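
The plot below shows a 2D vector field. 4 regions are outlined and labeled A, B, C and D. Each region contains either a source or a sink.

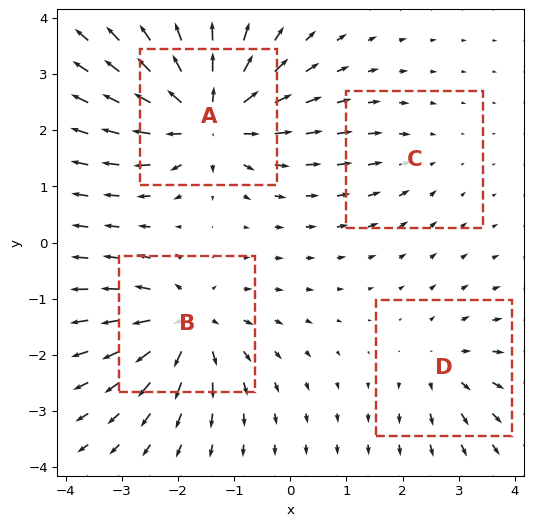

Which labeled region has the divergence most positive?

A

Divergence at each region's feature centre — A: about +9, B: about +6, C: about -2, D: about +4. Region A is most positive.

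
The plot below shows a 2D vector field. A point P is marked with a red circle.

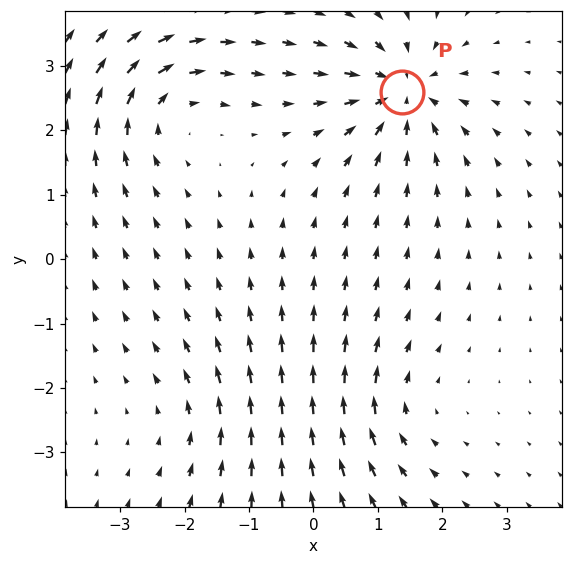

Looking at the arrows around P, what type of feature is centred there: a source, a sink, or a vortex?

sink

At P (1.4, 2.6) the arrows converge inward. Divergence about -7, curl ≈0 — negative divergence with near-zero curl is a sink.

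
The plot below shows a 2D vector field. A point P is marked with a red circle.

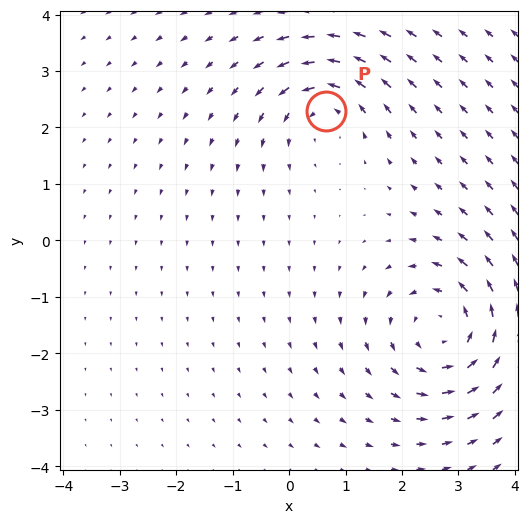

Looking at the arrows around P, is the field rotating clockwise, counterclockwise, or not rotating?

Near P at (0.6, 2.3) the arrows circulate counterclockwise. The curl (z-component) there is about +3; positive curl means counterclockwise rotation.

counterclockwise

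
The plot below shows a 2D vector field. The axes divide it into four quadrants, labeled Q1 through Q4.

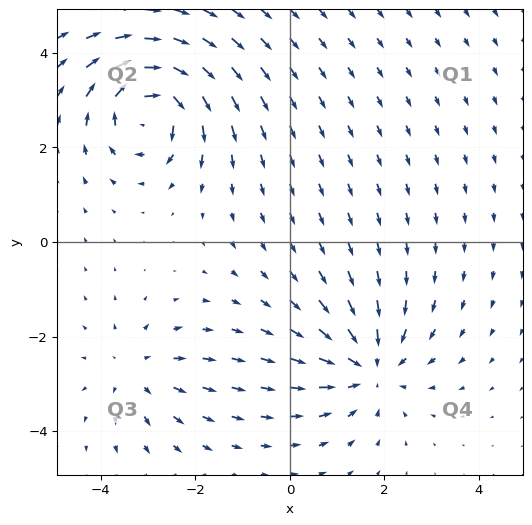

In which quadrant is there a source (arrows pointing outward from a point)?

The source sits at approximately (-3.2, -2.7), which lies in quadrant Q3. The divergence there is about +3, positive as expected for a source.

Q3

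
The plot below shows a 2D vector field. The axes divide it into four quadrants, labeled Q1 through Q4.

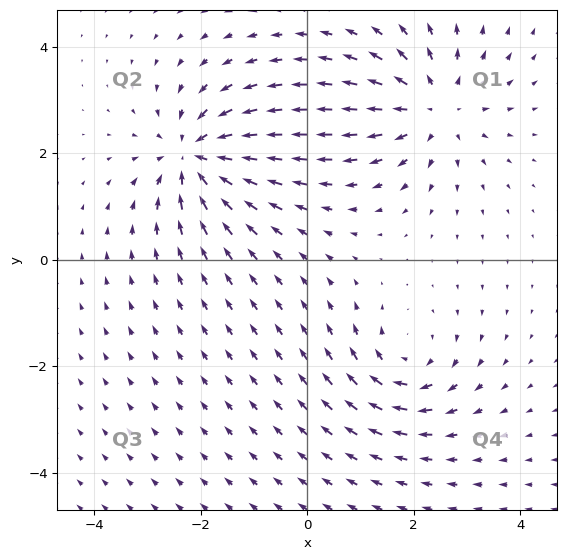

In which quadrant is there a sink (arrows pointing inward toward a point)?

The sink sits at approximately (-2.1, 1.9), which lies in quadrant Q2. The divergence there is about -4, negative as expected for a sink.

Q2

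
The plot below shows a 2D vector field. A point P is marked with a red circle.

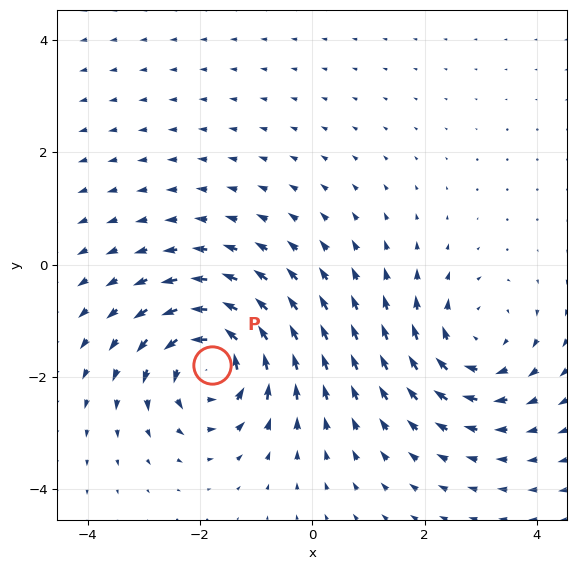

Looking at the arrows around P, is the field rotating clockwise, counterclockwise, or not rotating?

counterclockwise

Near P at (-1.8, -1.8) the arrows circulate counterclockwise. The curl (z-component) there is about +6; positive curl means counterclockwise rotation.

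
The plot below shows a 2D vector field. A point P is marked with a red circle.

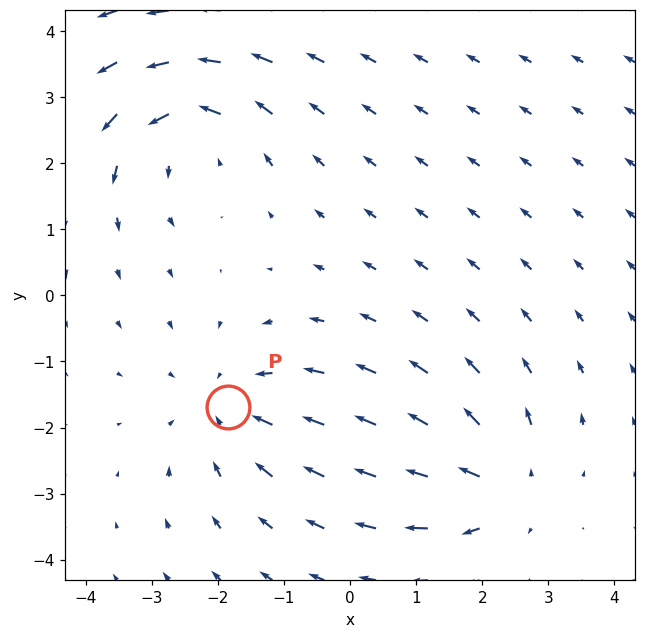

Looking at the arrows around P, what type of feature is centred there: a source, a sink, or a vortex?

sink

At P (-1.9, -1.7) the arrows converge inward. Divergence about -3, curl ≈0 — negative divergence with near-zero curl is a sink.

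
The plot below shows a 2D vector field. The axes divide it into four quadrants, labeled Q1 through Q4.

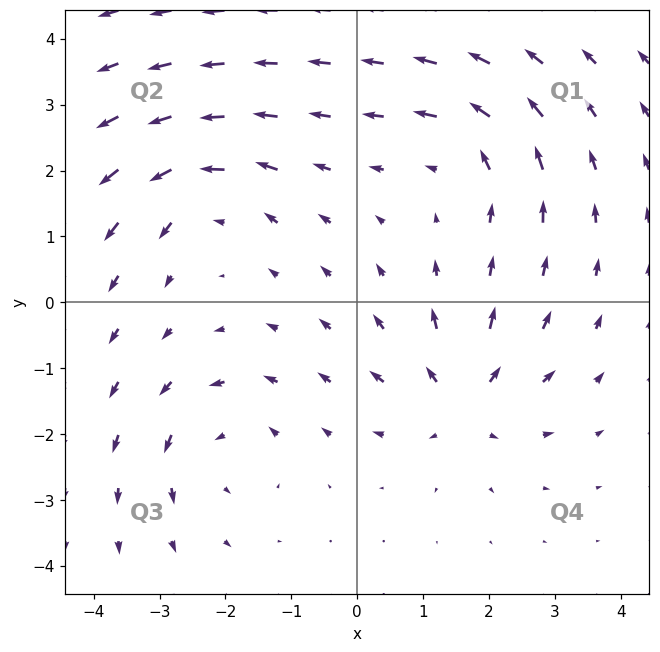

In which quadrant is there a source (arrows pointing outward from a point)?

The source sits at approximately (1.6, -1.5), which lies in quadrant Q4. The divergence there is about +6, positive as expected for a source.

Q4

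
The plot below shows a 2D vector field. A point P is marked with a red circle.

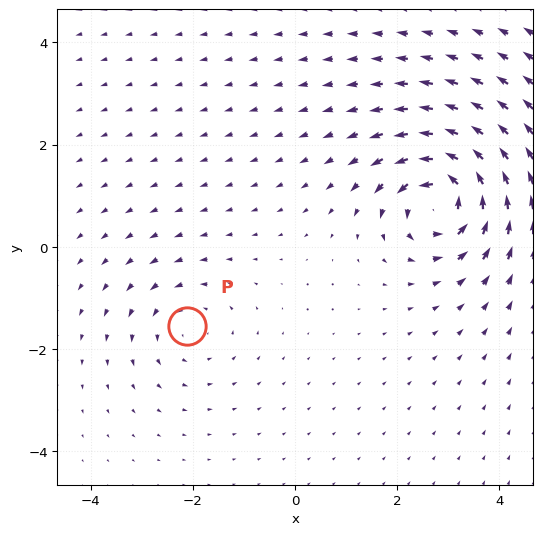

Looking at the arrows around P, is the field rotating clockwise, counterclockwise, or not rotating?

counterclockwise

Near P at (-2.1, -1.5) the arrows circulate counterclockwise. The curl (z-component) there is about +2; positive curl means counterclockwise rotation.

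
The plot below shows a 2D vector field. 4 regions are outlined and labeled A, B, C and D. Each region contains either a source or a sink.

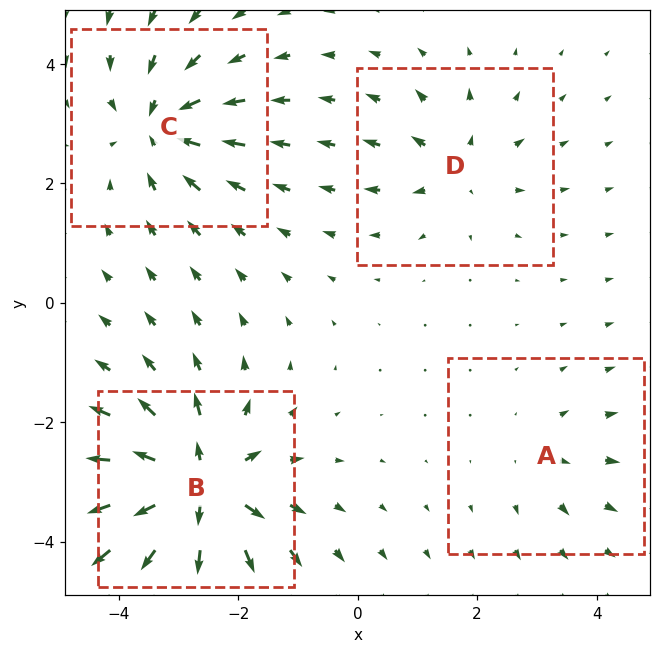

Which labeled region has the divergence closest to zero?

A

Divergence at each region's feature centre — A: about +2, B: about +9, C: about -6, D: about +4. Region A is closest to zero.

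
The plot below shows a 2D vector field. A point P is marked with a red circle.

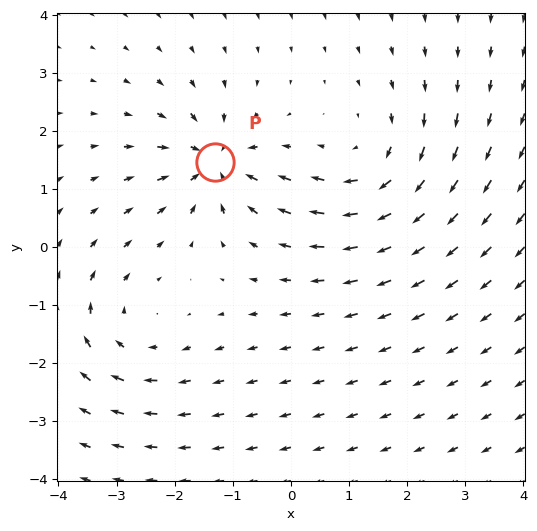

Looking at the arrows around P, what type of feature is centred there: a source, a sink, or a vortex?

sink

At P (-1.3, 1.5) the arrows converge inward. Divergence about -4, curl ≈0 — negative divergence with near-zero curl is a sink.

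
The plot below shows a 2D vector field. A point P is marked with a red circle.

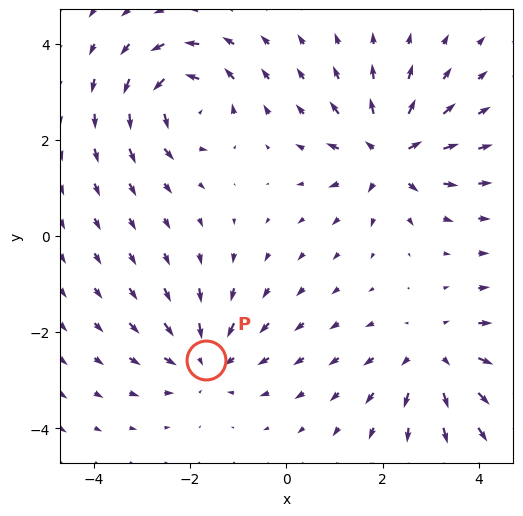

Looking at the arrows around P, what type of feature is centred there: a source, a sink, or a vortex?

At P (-1.7, -2.6) the arrows converge inward. Divergence about -4, curl ≈0 — negative divergence with near-zero curl is a sink.

sink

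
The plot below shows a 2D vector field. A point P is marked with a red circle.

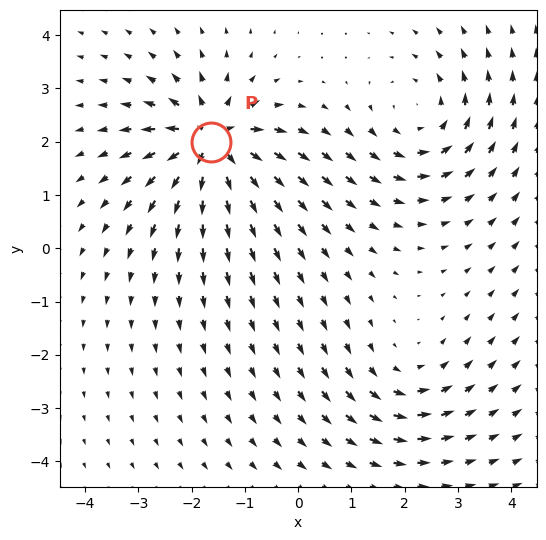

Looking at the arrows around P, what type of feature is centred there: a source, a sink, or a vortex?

At P (-1.6, 2.0) the arrows spread outward. Divergence about +7, curl ≈0 — positive divergence with near-zero curl is a source.

source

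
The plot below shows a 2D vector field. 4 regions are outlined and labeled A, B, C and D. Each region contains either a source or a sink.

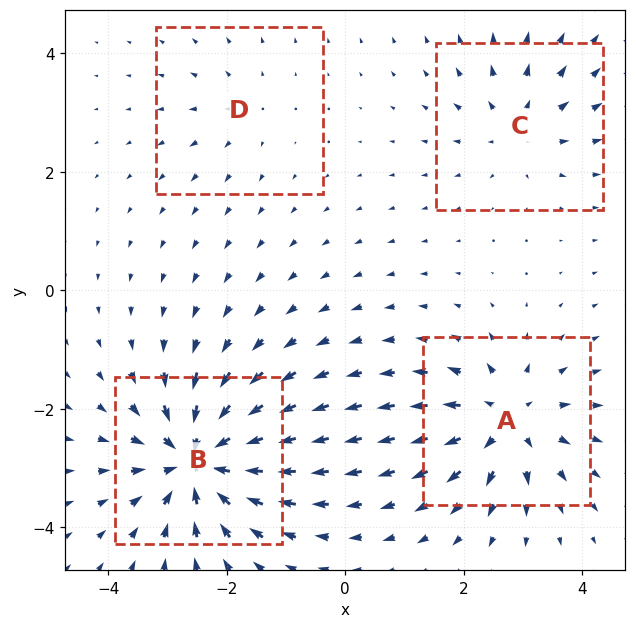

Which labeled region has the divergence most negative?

Divergence at each region's feature centre — A: about +6, B: about -8, C: about +4, D: about +2. Region B is most negative.

B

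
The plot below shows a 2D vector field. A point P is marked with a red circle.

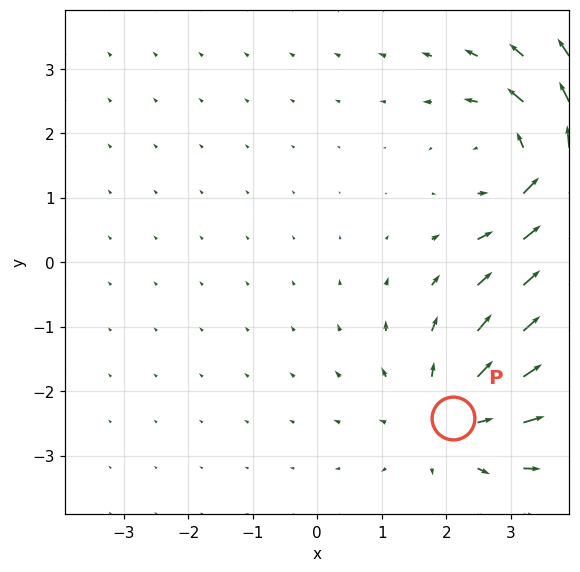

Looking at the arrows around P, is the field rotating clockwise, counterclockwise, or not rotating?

not rotating

Near P at (2.1, -2.4) the arrows show no circulation. The curl there is ≈0.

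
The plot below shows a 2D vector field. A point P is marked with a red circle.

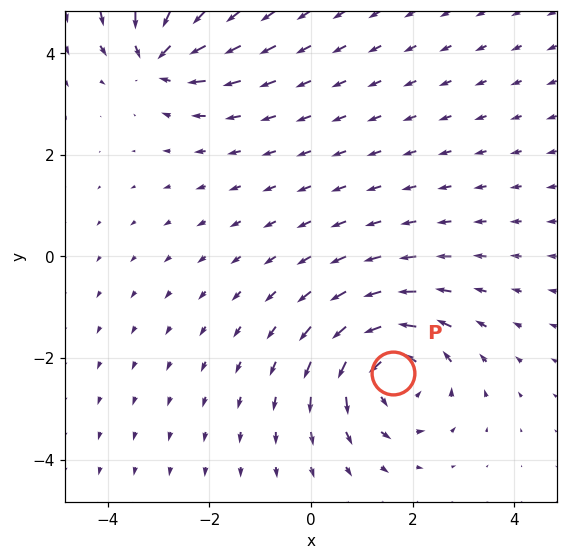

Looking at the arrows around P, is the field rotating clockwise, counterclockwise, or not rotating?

Near P at (1.6, -2.3) the arrows circulate counterclockwise. The curl (z-component) there is about +5; positive curl means counterclockwise rotation.

counterclockwise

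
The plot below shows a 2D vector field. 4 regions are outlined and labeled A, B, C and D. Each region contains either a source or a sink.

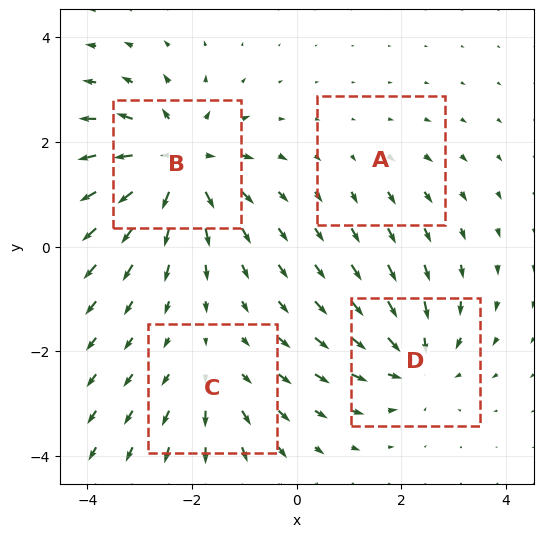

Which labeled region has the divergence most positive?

B

Divergence at each region's feature centre — A: about +2, B: about +7, C: about +3, D: about -5. Region B is most positive.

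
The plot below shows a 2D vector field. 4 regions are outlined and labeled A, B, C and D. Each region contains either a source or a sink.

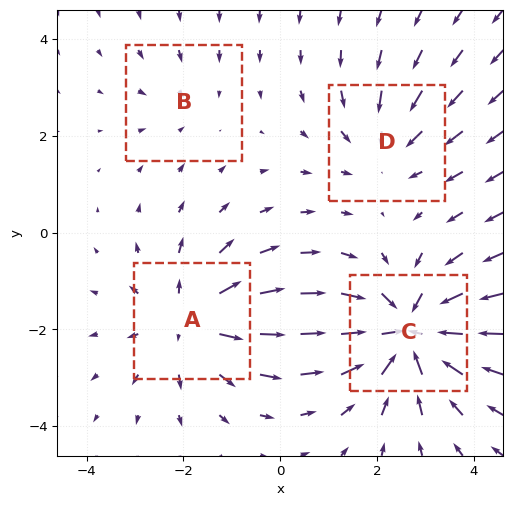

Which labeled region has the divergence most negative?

C

Divergence at each region's feature centre — A: about +4, B: about -2, C: about -6, D: about -3. Region C is most negative.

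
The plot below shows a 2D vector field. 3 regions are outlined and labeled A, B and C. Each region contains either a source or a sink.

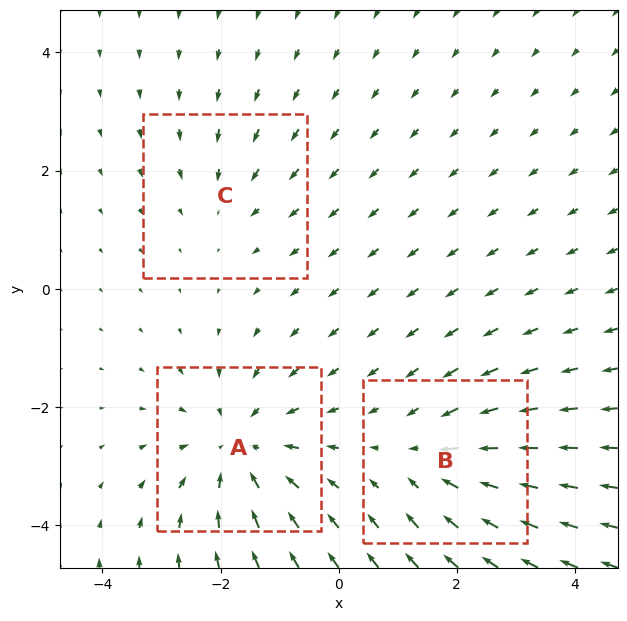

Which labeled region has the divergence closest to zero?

C

Divergence at each region's feature centre — A: about -4, B: about -3, C: about -2. Region C is closest to zero.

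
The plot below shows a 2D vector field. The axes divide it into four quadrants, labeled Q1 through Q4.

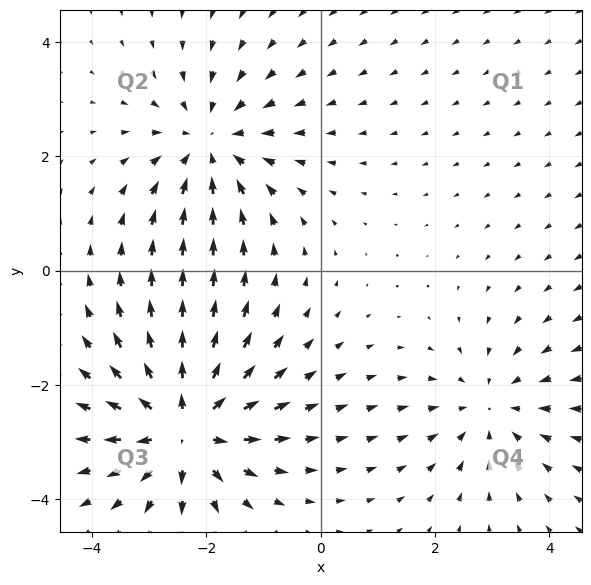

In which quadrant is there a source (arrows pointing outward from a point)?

The source sits at approximately (-2.4, -2.7), which lies in quadrant Q3. The divergence there is about +5, positive as expected for a source.

Q3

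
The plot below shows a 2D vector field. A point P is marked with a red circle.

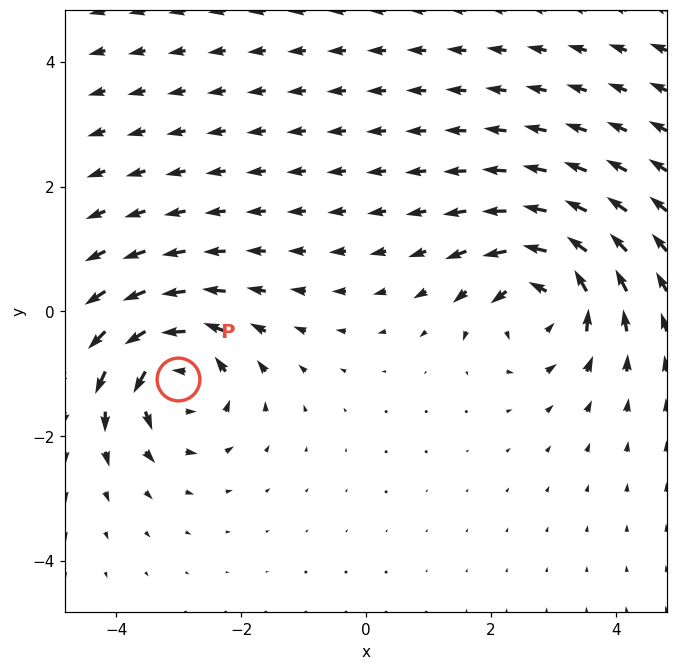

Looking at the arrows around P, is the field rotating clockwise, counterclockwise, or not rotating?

counterclockwise

Near P at (-3.0, -1.1) the arrows circulate counterclockwise. The curl (z-component) there is about +6; positive curl means counterclockwise rotation.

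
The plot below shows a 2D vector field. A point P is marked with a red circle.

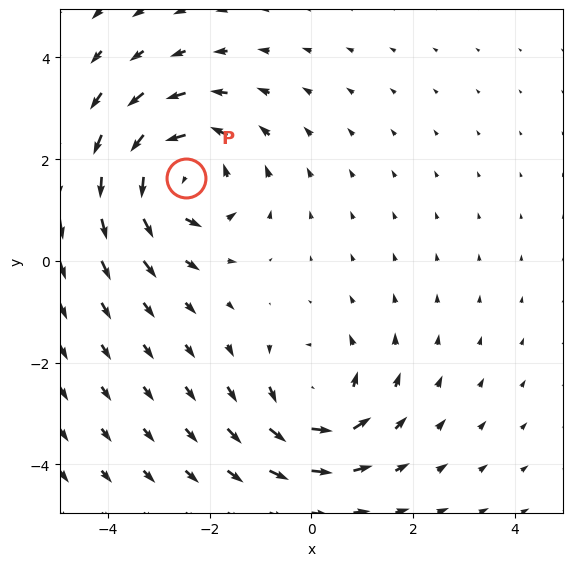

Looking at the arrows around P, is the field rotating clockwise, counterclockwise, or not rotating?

counterclockwise

Near P at (-2.5, 1.6) the arrows circulate counterclockwise. The curl (z-component) there is about +5; positive curl means counterclockwise rotation.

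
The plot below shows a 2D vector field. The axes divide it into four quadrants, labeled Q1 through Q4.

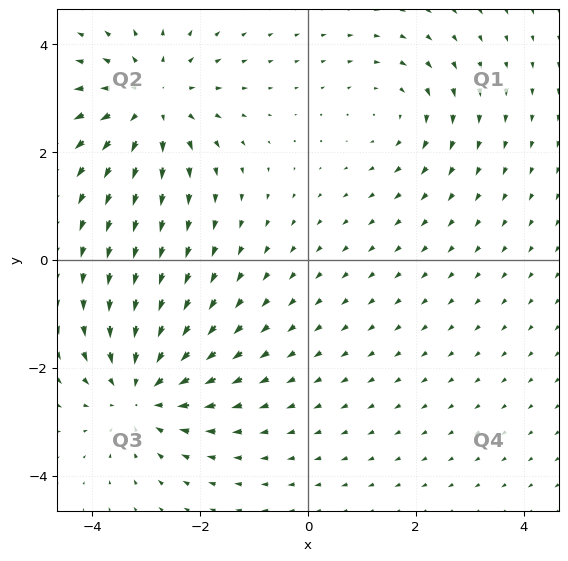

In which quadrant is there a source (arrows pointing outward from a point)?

The source sits at approximately (-2.9, 2.9), which lies in quadrant Q2. The divergence there is about +4, positive as expected for a source.

Q2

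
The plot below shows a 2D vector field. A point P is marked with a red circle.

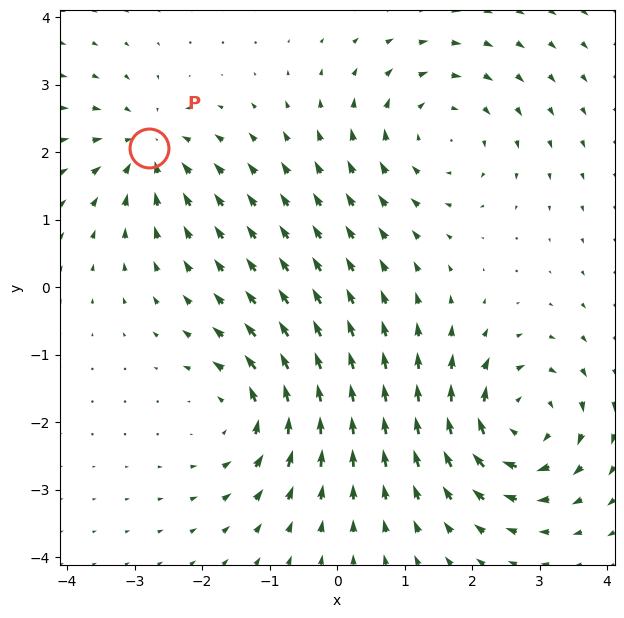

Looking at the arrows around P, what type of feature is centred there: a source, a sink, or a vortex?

sink

At P (-2.8, 2.1) the arrows converge inward. Divergence about -5, curl ≈0 — negative divergence with near-zero curl is a sink.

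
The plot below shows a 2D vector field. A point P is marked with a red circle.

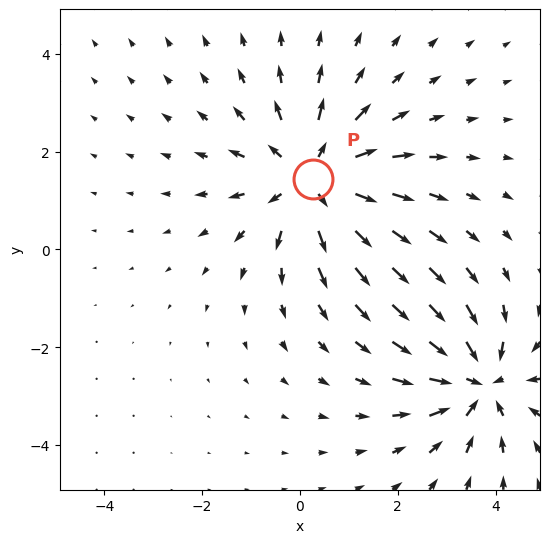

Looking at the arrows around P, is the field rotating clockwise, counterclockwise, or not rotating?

Near P at (0.3, 1.4) the arrows show no circulation. The curl there is ≈0.

not rotating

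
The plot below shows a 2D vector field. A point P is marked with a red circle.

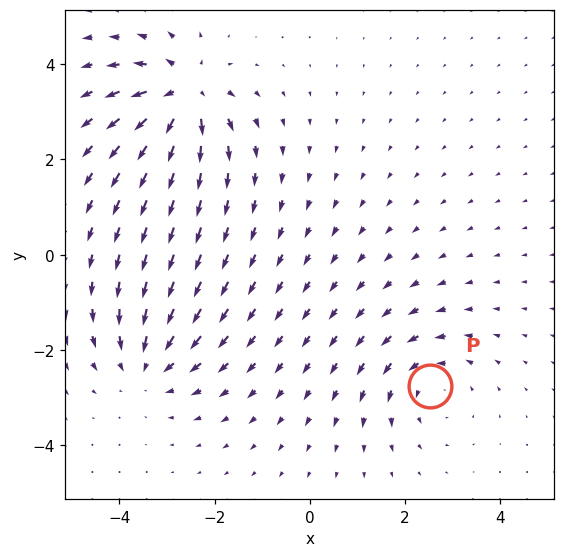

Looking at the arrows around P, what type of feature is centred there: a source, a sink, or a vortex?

At P (2.5, -2.8) the arrows circulate counterclockwise. Divergence ≈0, curl about +2 — near-zero divergence with nonzero curl is a vortex.

vortex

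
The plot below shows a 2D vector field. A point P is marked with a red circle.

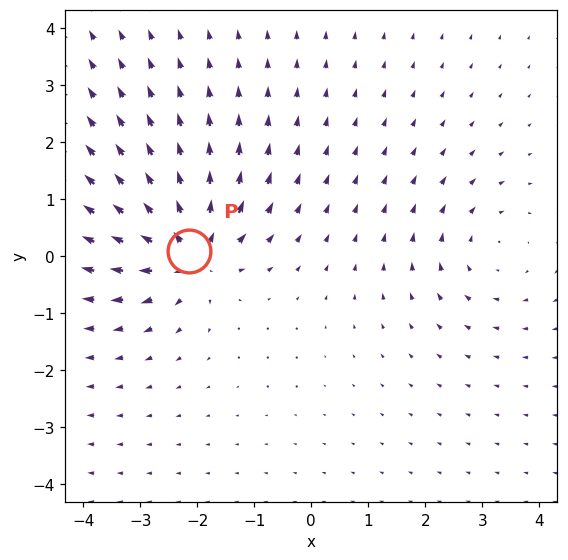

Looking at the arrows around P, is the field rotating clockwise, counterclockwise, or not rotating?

not rotating

Near P at (-2.1, 0.1) the arrows show no circulation. The curl there is ≈0.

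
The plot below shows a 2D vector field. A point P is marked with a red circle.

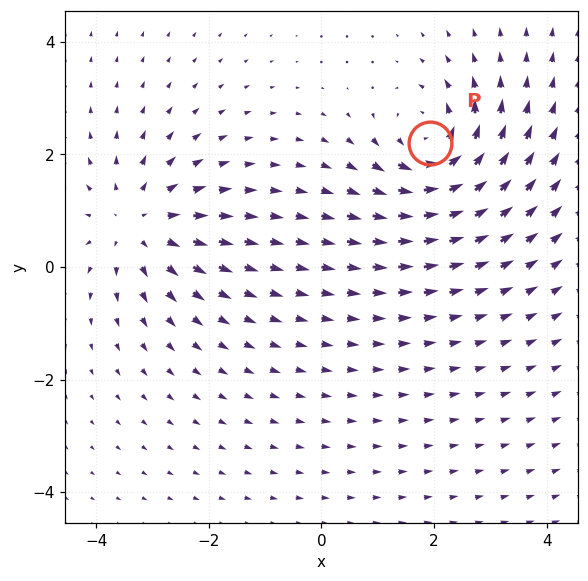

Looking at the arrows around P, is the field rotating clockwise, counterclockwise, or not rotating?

Near P at (1.9, 2.2) the arrows circulate counterclockwise. The curl (z-component) there is about +6; positive curl means counterclockwise rotation.

counterclockwise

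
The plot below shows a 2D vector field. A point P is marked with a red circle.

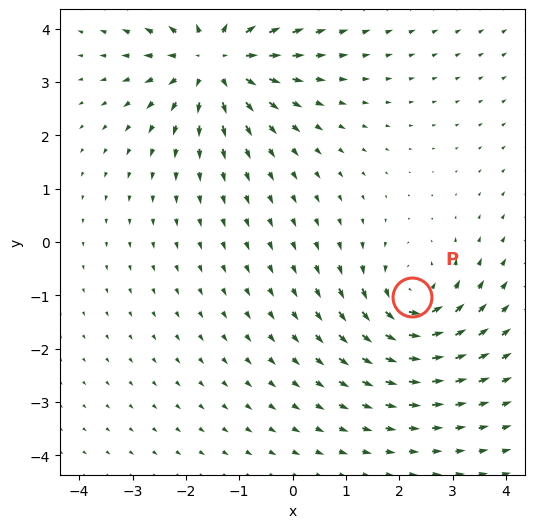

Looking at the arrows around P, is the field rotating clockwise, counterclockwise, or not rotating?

counterclockwise

Near P at (2.2, -1.0) the arrows circulate counterclockwise. The curl (z-component) there is about +4; positive curl means counterclockwise rotation.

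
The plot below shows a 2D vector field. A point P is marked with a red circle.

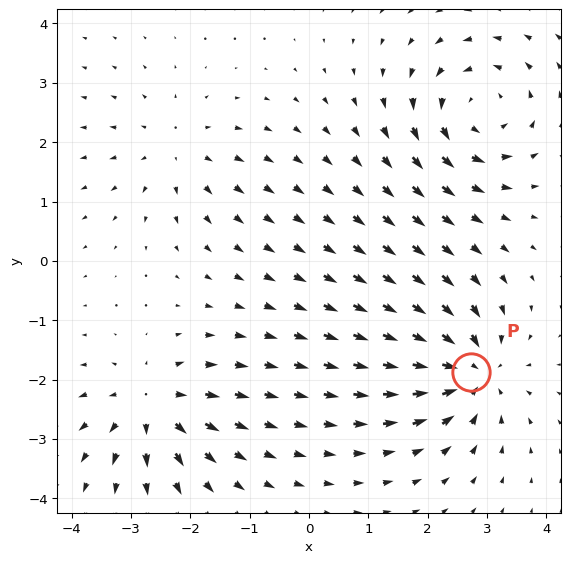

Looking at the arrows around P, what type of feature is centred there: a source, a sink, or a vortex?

sink

At P (2.7, -1.9) the arrows converge inward. Divergence about -6, curl ≈0 — negative divergence with near-zero curl is a sink.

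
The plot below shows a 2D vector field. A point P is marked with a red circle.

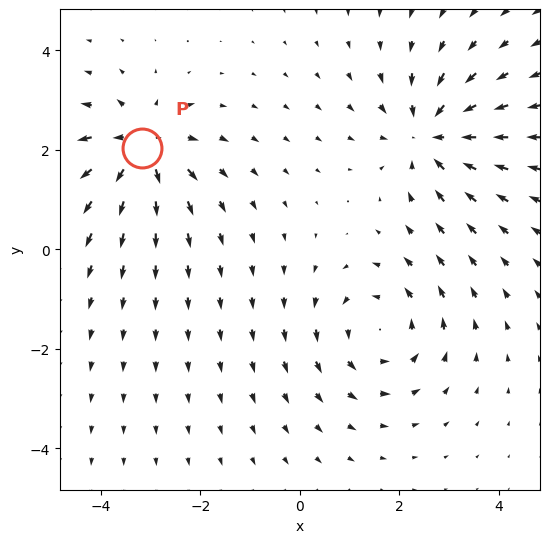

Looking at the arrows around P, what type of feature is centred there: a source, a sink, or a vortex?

At P (-3.2, 2.0) the arrows spread outward. Divergence about +4, curl ≈0 — positive divergence with near-zero curl is a source.

source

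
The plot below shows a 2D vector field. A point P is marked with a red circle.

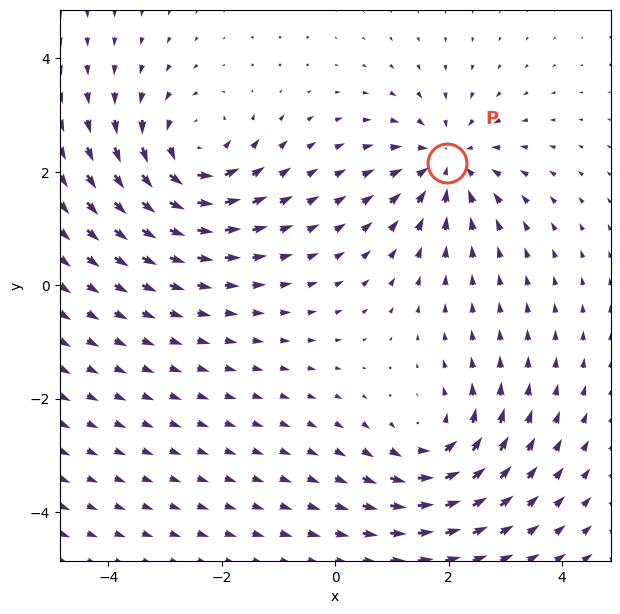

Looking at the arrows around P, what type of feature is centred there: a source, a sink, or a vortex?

At P (2.0, 2.2) the arrows converge inward. Divergence about -5, curl ≈0 — negative divergence with near-zero curl is a sink.

sink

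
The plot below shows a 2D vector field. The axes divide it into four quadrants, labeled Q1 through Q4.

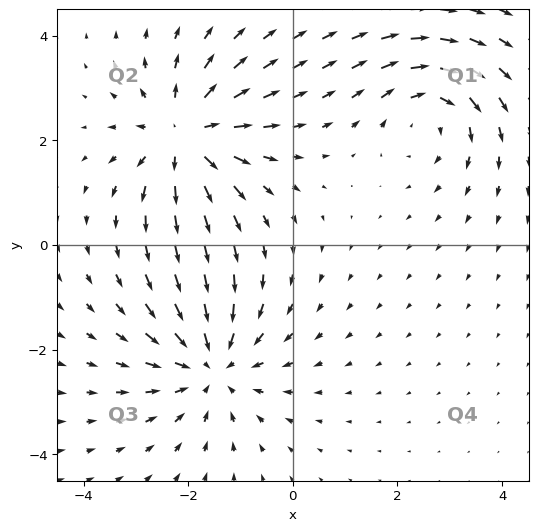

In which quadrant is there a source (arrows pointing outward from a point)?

The source sits at approximately (-2.1, 2.1), which lies in quadrant Q2. The divergence there is about +5, positive as expected for a source.

Q2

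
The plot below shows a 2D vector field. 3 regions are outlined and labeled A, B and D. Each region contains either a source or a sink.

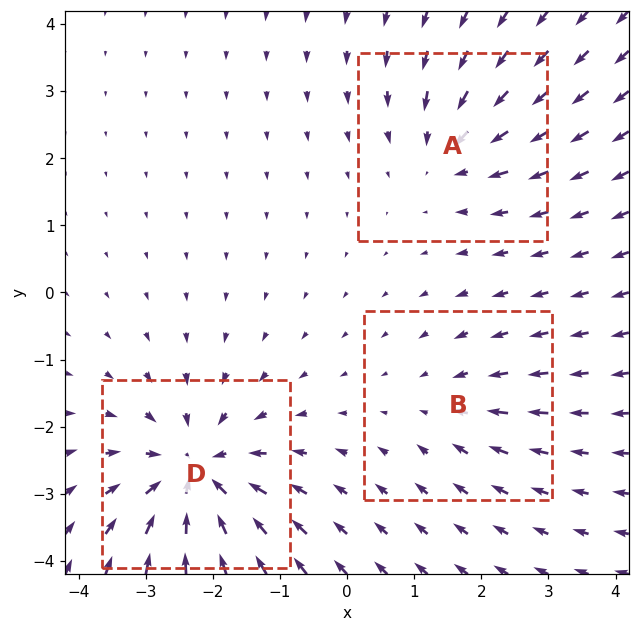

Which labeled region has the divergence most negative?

D

Divergence at each region's feature centre — A: about -3, B: about -2, D: about -5. Region D is most negative.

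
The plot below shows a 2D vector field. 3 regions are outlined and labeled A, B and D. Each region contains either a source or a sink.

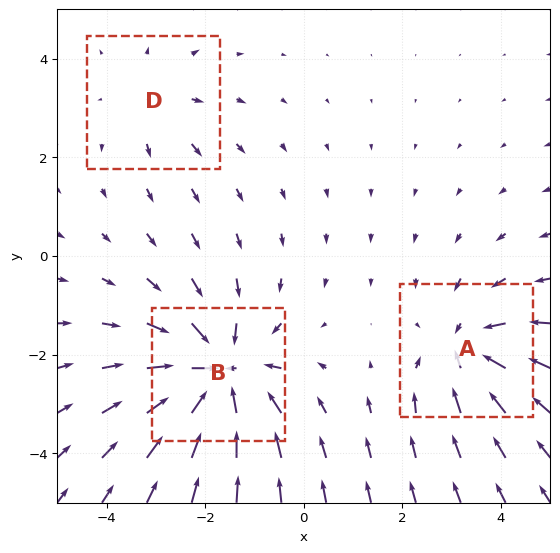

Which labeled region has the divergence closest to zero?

D

Divergence at each region's feature centre — A: about -3, B: about -5, D: about +2. Region D is closest to zero.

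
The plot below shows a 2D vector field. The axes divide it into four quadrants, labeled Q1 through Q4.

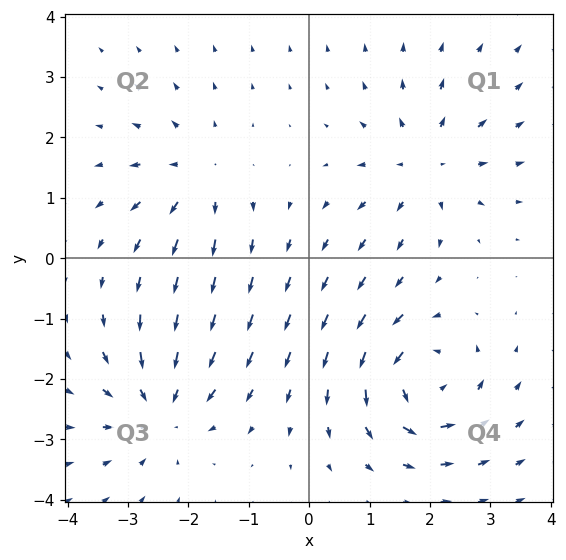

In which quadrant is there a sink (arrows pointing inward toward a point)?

Q3

The sink sits at approximately (-2.5, -2.5), which lies in quadrant Q3. The divergence there is about -5, negative as expected for a sink.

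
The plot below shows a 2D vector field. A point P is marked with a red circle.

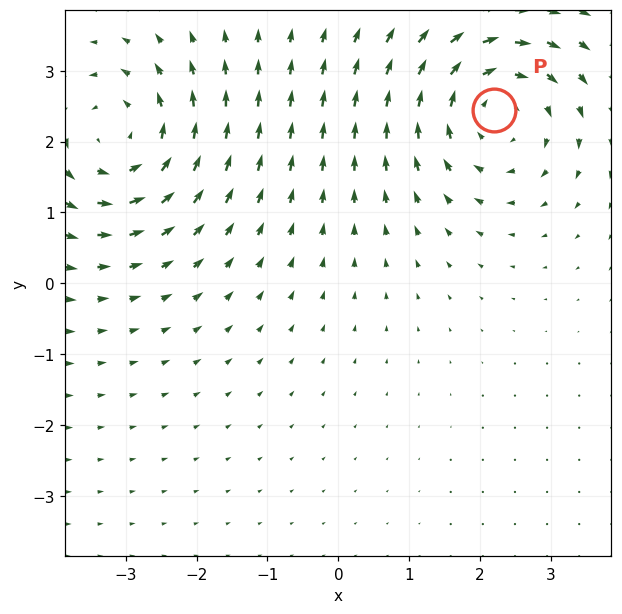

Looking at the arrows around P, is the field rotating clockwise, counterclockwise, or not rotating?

Near P at (2.2, 2.4) the arrows circulate clockwise. The curl (z-component) there is about -5; negative curl means clockwise rotation.

clockwise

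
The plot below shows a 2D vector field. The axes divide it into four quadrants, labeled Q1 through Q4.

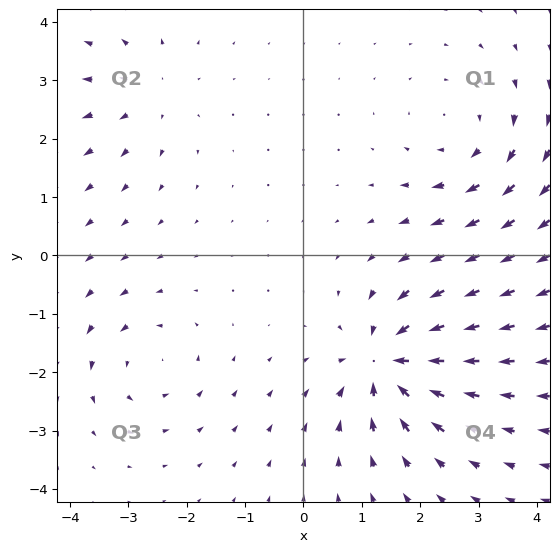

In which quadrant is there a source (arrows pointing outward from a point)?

Q2

The source sits at approximately (-2.6, 2.8), which lies in quadrant Q2. The divergence there is about +3, positive as expected for a source.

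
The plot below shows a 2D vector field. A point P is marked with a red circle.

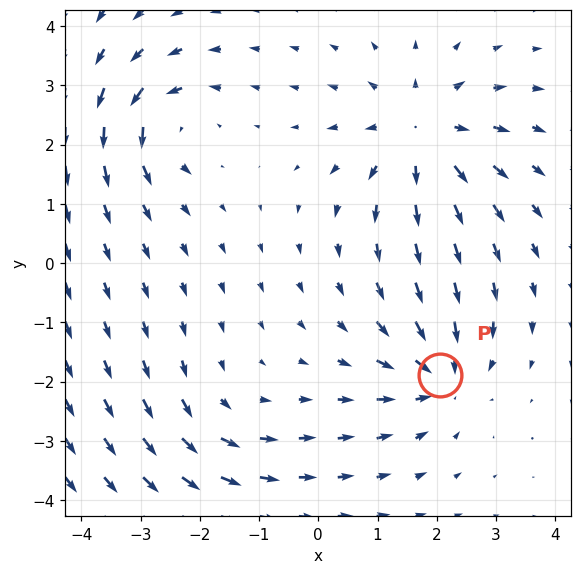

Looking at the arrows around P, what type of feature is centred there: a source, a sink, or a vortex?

At P (2.1, -1.9) the arrows converge inward. Divergence about -5, curl ≈0 — negative divergence with near-zero curl is a sink.

sink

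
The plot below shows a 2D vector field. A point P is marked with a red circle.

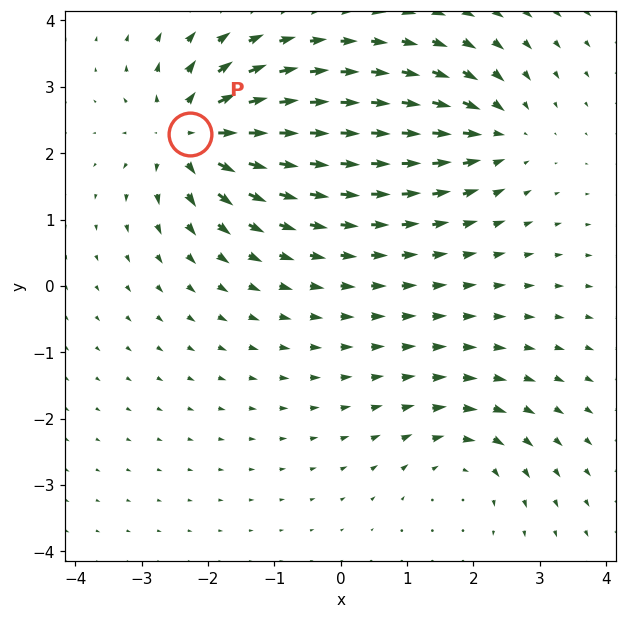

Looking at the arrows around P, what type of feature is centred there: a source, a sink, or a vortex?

At P (-2.3, 2.3) the arrows spread outward. Divergence about +7, curl ≈0 — positive divergence with near-zero curl is a source.

source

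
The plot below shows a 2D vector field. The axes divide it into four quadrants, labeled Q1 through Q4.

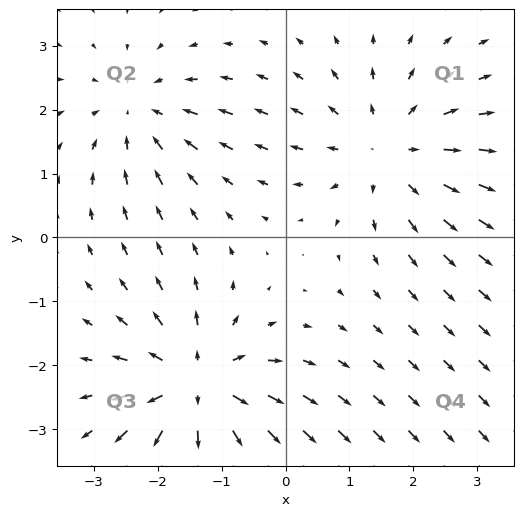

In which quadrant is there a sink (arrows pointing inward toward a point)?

The sink sits at approximately (-2.3, 2.0), which lies in quadrant Q2. The divergence there is about -3, negative as expected for a sink.

Q2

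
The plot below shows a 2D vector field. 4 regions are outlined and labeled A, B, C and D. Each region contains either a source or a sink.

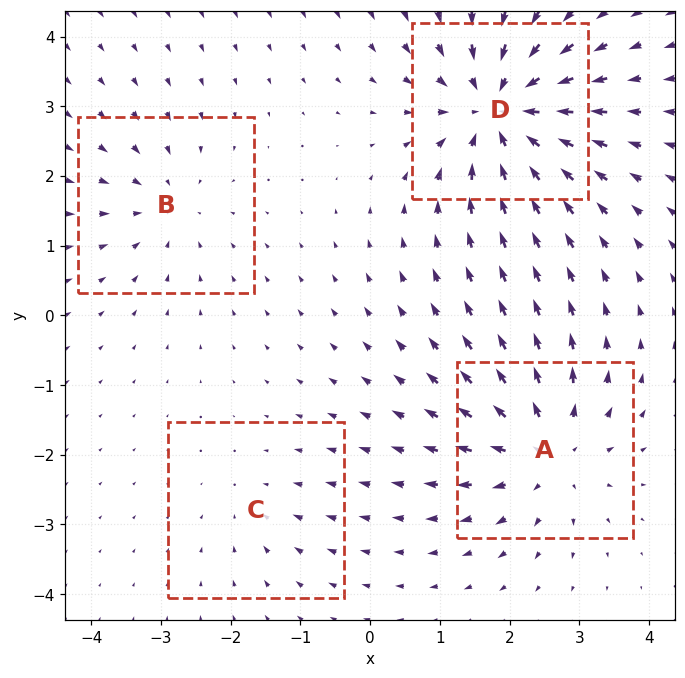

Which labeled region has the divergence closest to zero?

C

Divergence at each region's feature centre — A: about +6, B: about -4, C: about -2, D: about -8. Region C is closest to zero.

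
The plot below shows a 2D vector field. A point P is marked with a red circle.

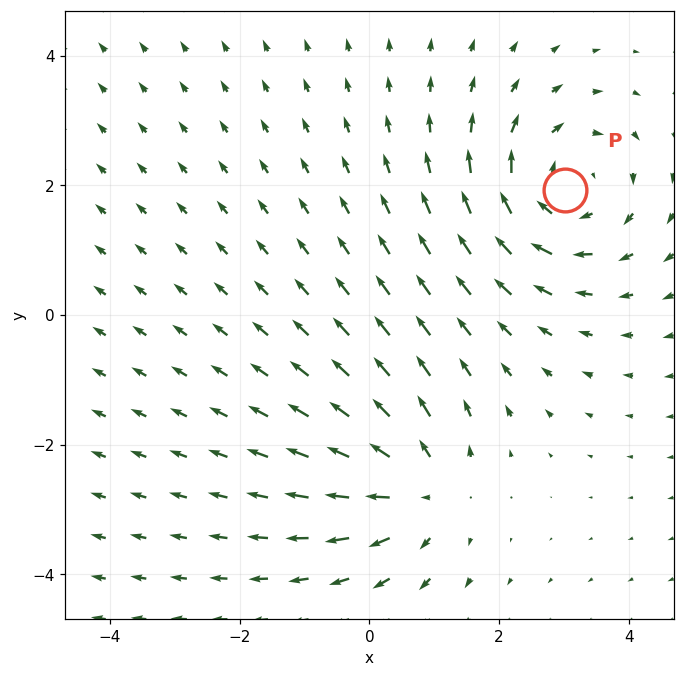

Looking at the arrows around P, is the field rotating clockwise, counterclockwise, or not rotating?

Near P at (3.0, 1.9) the arrows circulate clockwise. The curl (z-component) there is about -3; negative curl means clockwise rotation.

clockwise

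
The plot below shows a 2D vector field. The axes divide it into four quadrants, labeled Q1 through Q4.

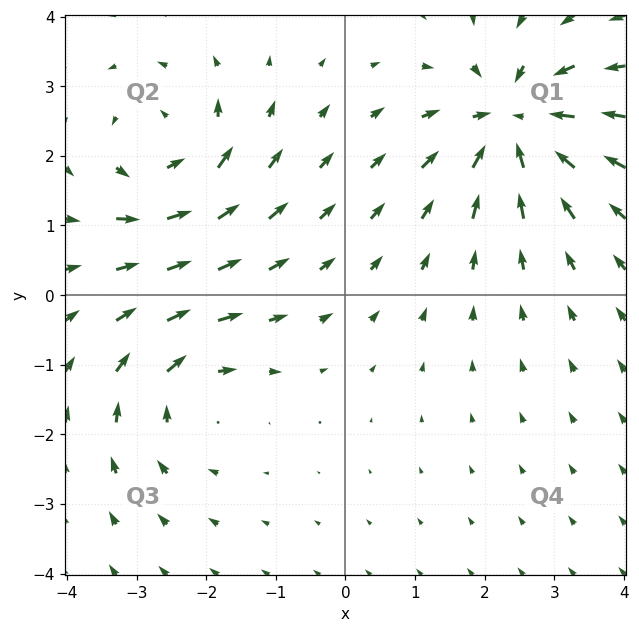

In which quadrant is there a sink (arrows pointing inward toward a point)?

The sink sits at approximately (2.4, 2.5), which lies in quadrant Q1. The divergence there is about -6, negative as expected for a sink.

Q1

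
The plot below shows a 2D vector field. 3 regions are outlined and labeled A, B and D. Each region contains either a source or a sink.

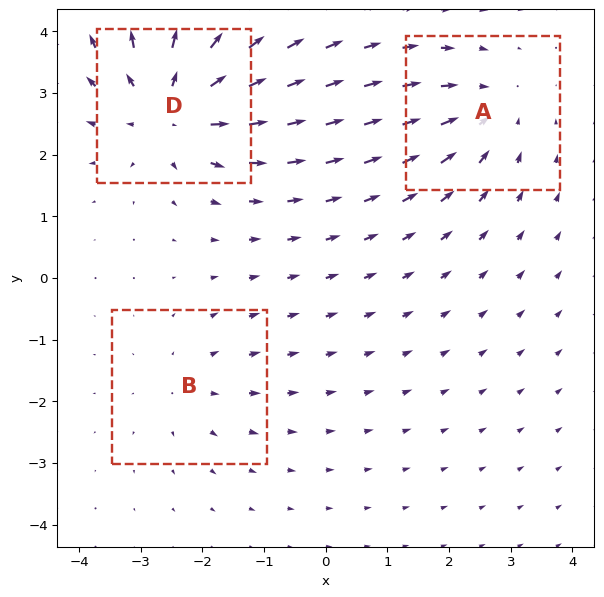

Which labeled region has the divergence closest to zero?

Divergence at each region's feature centre — A: about -3, B: about +2, D: about +5. Region B is closest to zero.

B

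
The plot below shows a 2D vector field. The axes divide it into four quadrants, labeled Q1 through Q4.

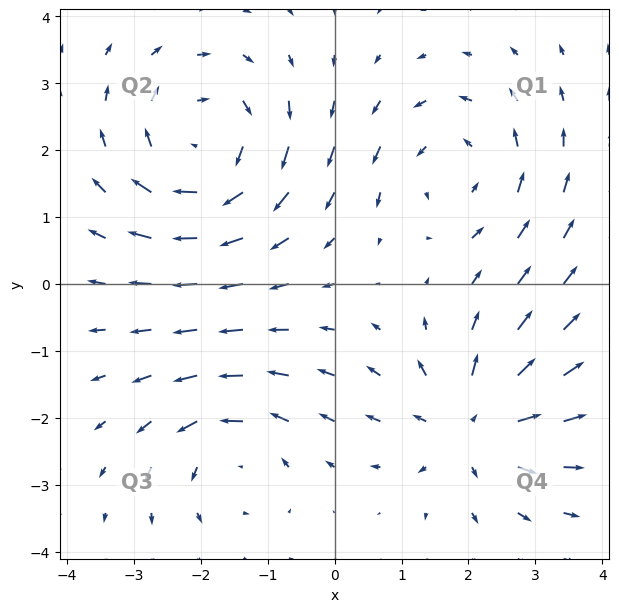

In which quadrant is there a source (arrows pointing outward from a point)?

The source sits at approximately (2.1, -2.1), which lies in quadrant Q4. The divergence there is about +4, positive as expected for a source.

Q4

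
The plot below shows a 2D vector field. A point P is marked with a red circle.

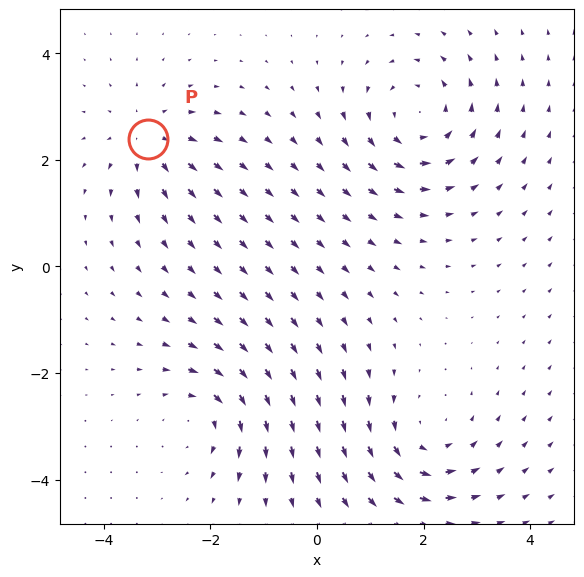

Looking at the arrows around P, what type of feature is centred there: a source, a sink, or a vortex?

At P (-3.2, 2.4) the arrows spread outward. Divergence about +4, curl ≈0 — positive divergence with near-zero curl is a source.

source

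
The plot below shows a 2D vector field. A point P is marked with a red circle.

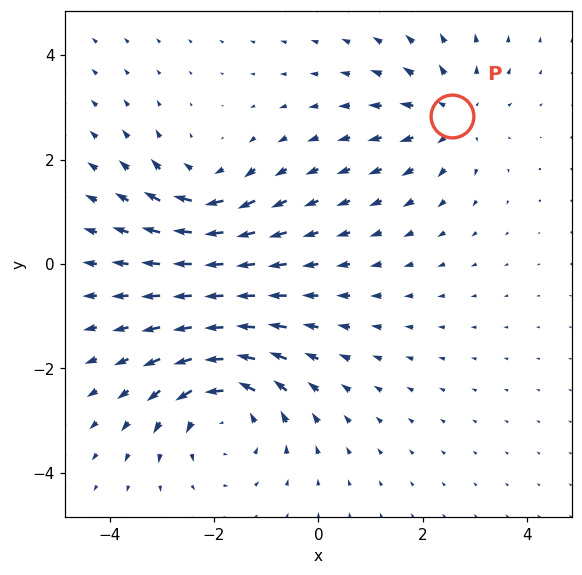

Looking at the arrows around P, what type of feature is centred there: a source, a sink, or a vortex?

At P (2.6, 2.8) the arrows spread outward. Divergence about +3, curl ≈0 — positive divergence with near-zero curl is a source.

source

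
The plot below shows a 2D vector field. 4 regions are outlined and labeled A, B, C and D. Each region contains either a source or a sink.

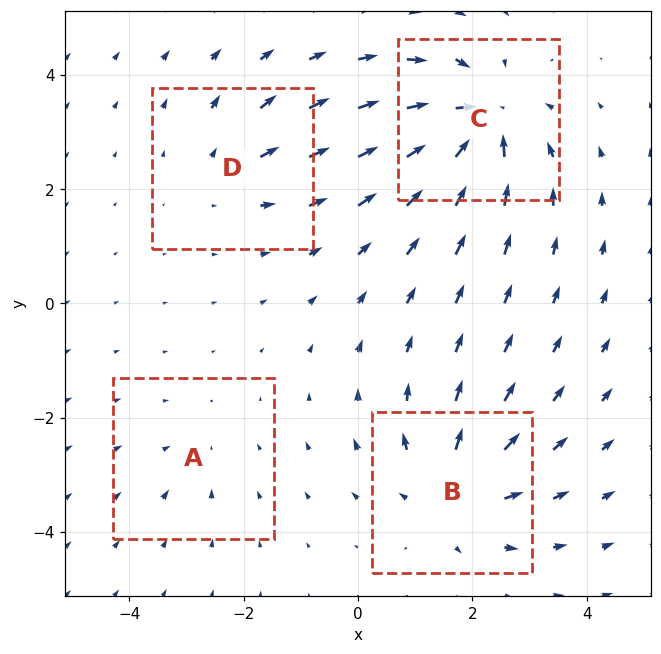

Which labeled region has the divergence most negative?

C

Divergence at each region's feature centre — A: about -2, B: about +5, C: about -7, D: about +3. Region C is most negative.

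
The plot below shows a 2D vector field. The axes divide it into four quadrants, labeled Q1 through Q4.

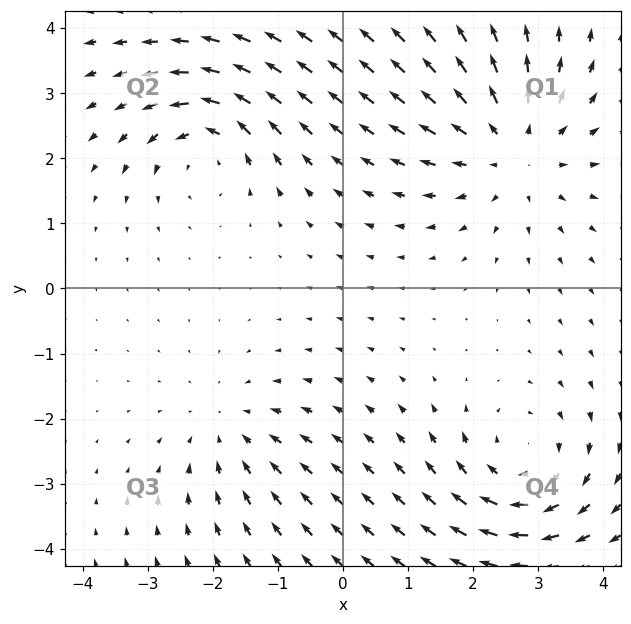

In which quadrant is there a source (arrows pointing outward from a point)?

Q1

The source sits at approximately (2.6, 2.1), which lies in quadrant Q1. The divergence there is about +4, positive as expected for a source.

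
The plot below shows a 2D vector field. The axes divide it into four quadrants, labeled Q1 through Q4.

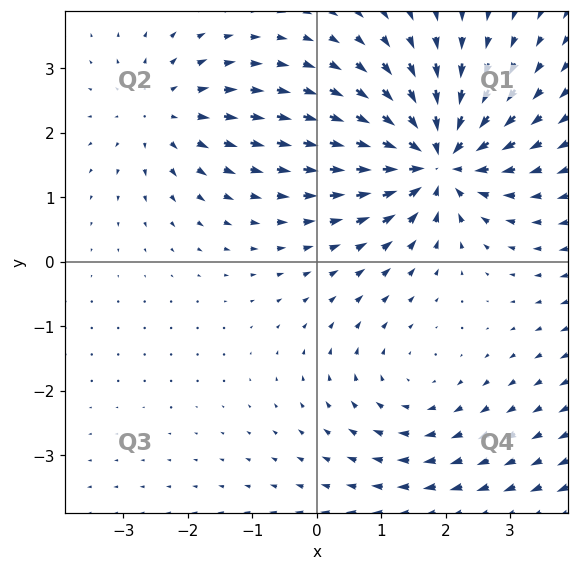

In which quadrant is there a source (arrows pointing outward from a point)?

Q2

The source sits at approximately (-2.4, 2.3), which lies in quadrant Q2. The divergence there is about +3, positive as expected for a source.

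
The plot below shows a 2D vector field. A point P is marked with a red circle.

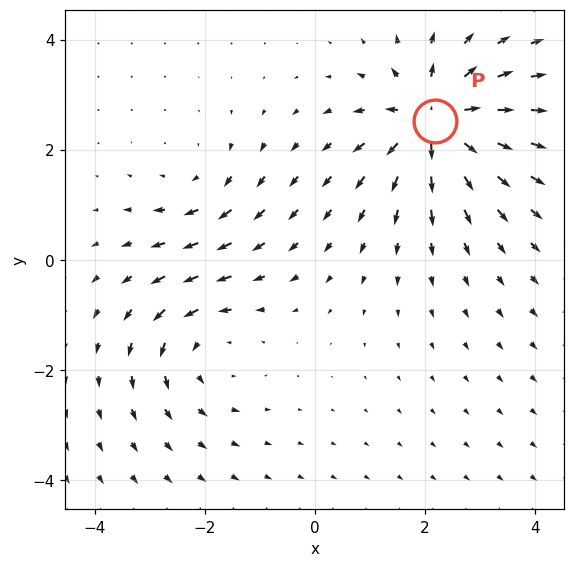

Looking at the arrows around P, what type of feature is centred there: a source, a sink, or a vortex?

At P (2.2, 2.5) the arrows spread outward. Divergence about +7, curl ≈0 — positive divergence with near-zero curl is a source.

source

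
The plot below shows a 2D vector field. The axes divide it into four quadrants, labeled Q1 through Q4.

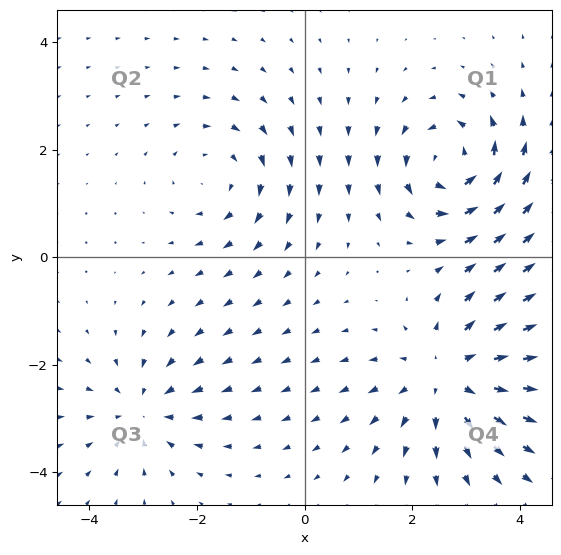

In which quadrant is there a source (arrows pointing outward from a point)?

Q4

The source sits at approximately (2.7, -2.2), which lies in quadrant Q4. The divergence there is about +4, positive as expected for a source.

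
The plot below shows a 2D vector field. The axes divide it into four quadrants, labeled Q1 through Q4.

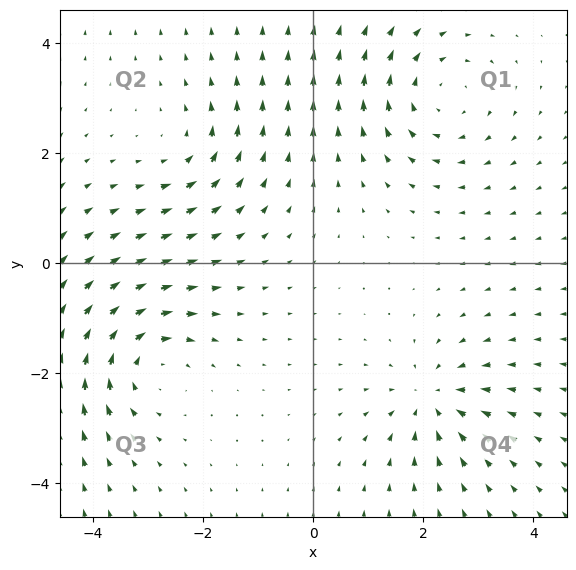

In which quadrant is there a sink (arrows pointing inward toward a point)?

Q4

The sink sits at approximately (2.2, -2.5), which lies in quadrant Q4. The divergence there is about -4, negative as expected for a sink.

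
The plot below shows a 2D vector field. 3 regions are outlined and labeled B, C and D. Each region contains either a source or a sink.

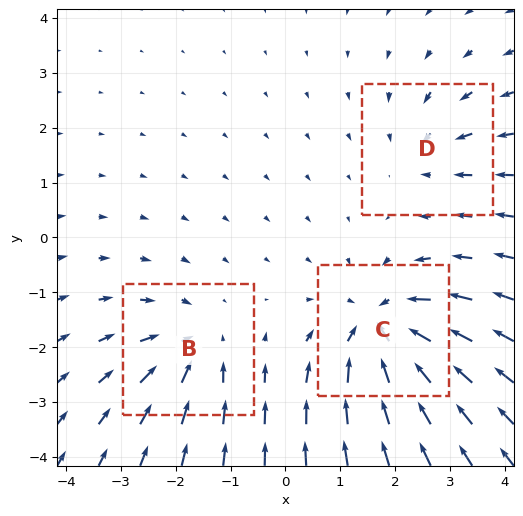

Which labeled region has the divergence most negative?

C

Divergence at each region's feature centre — B: about -3, C: about -5, D: about -2. Region C is most negative.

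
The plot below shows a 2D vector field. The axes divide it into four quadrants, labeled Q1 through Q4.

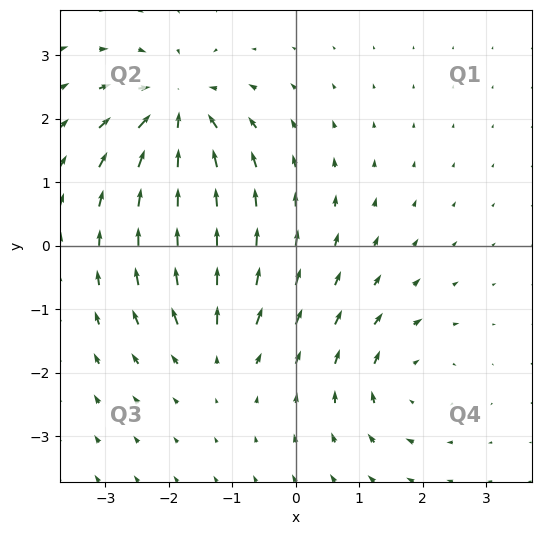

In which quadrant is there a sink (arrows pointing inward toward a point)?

The sink sits at approximately (-1.9, 2.1), which lies in quadrant Q2. The divergence there is about -7, negative as expected for a sink.

Q2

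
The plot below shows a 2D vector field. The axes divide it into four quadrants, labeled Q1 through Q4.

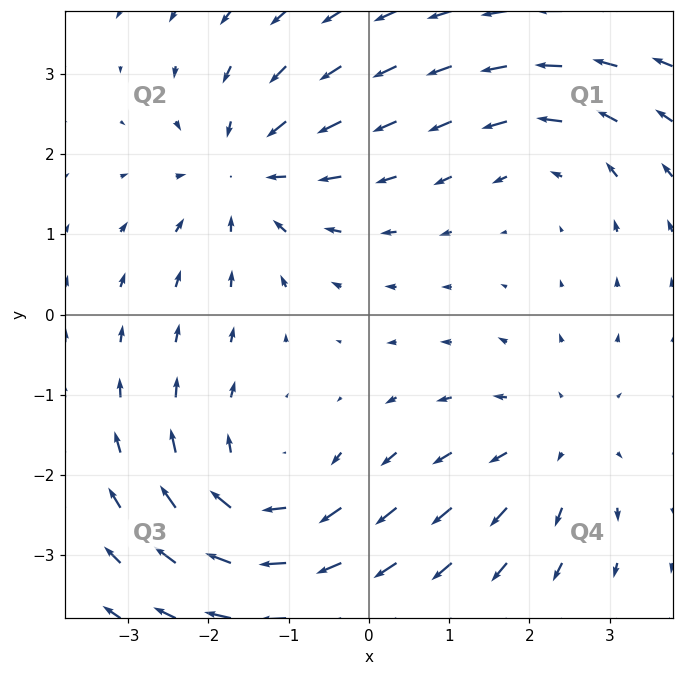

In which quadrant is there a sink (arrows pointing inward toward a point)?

The sink sits at approximately (-1.5, 1.8), which lies in quadrant Q2. The divergence there is about -4, negative as expected for a sink.

Q2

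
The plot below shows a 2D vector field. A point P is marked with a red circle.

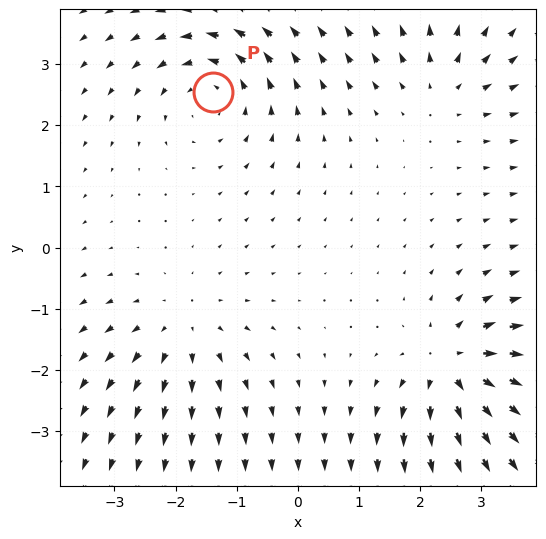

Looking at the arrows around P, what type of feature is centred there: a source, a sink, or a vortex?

At P (-1.4, 2.5) the arrows circulate counterclockwise. Divergence ≈0, curl about +4 — near-zero divergence with nonzero curl is a vortex.

vortex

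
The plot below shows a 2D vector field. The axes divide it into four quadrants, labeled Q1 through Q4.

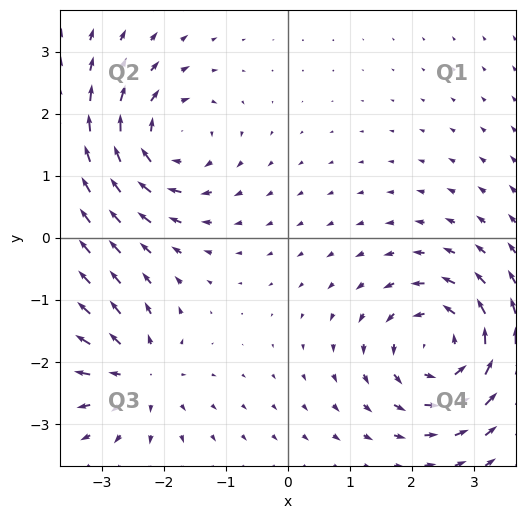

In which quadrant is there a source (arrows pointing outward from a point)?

The source sits at approximately (-2.4, -2.2), which lies in quadrant Q3. The divergence there is about +5, positive as expected for a source.

Q3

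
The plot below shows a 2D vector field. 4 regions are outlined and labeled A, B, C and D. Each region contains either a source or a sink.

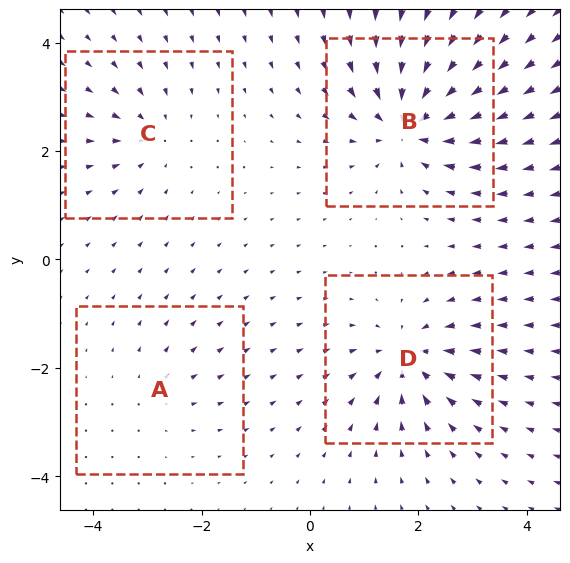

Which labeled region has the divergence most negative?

Divergence at each region's feature centre — A: about +2, B: about -8, C: about -4, D: about -6. Region B is most negative.

B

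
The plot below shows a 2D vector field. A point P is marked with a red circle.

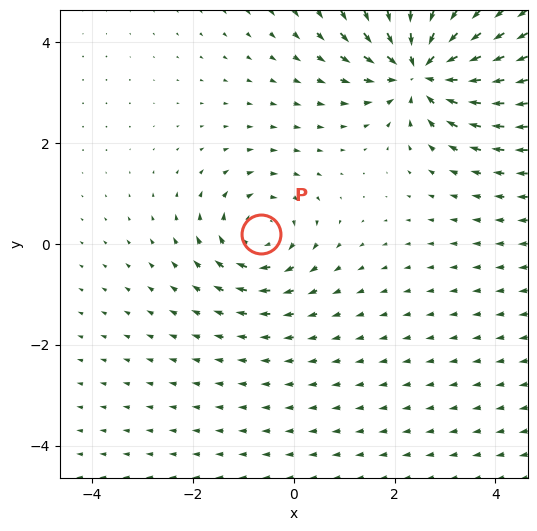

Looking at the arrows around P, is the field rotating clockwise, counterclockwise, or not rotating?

clockwise

Near P at (-0.6, 0.2) the arrows circulate clockwise. The curl (z-component) there is about -3; negative curl means clockwise rotation.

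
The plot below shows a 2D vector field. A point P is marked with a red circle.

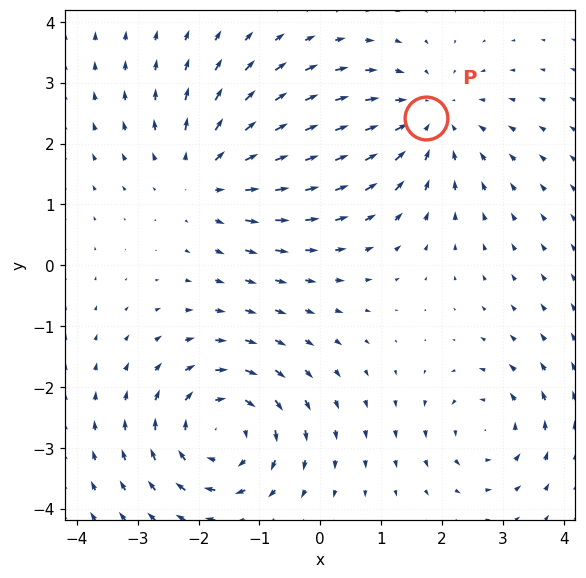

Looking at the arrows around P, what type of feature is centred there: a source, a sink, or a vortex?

sink

At P (1.7, 2.4) the arrows converge inward. Divergence about -4, curl ≈0 — negative divergence with near-zero curl is a sink.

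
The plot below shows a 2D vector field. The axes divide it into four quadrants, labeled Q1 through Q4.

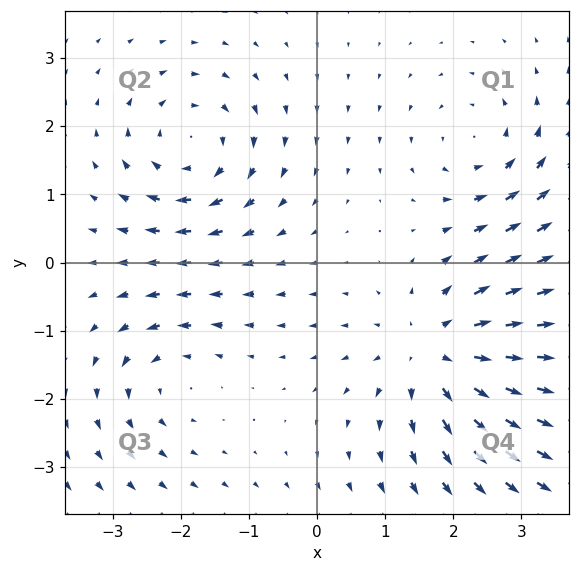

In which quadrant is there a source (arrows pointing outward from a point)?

Q4

The source sits at approximately (1.8, -1.3), which lies in quadrant Q4. The divergence there is about +5, positive as expected for a source.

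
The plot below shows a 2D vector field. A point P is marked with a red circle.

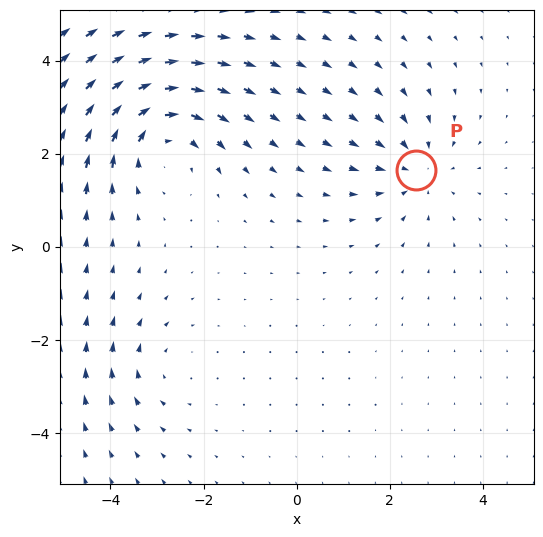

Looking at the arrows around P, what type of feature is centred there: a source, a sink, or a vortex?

At P (2.6, 1.7) the arrows converge inward. Divergence about -3, curl ≈0 — negative divergence with near-zero curl is a sink.

sink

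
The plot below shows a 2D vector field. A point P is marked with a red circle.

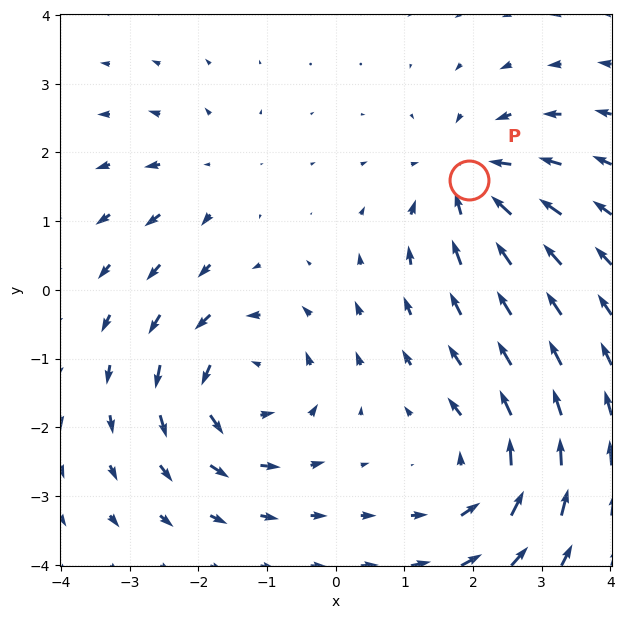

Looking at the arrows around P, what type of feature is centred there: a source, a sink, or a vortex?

At P (1.9, 1.6) the arrows converge inward. Divergence about -5, curl ≈0 — negative divergence with near-zero curl is a sink.

sink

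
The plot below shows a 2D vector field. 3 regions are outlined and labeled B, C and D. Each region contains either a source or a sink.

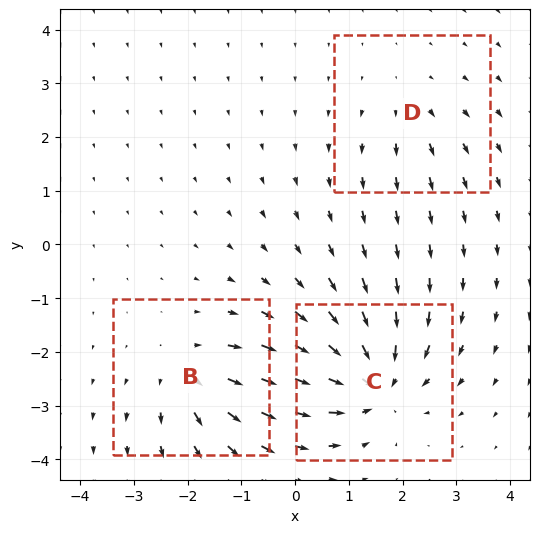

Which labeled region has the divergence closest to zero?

D

Divergence at each region's feature centre — B: about +4, C: about -6, D: about +2. Region D is closest to zero.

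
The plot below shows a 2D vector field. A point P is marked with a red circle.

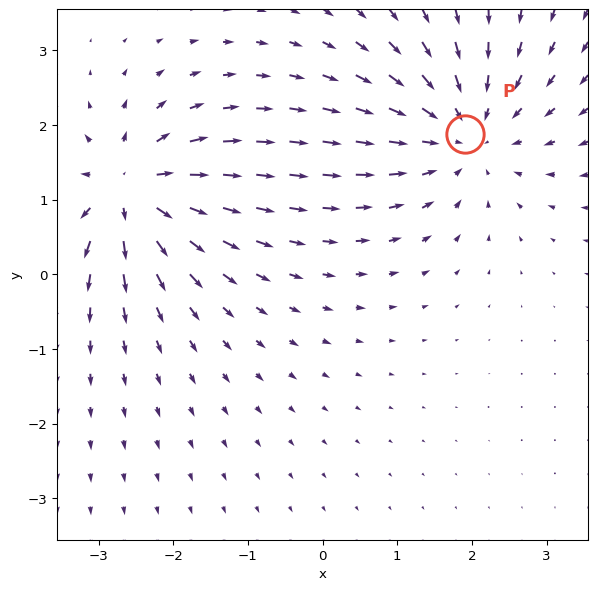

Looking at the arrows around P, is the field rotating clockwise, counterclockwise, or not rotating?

Near P at (1.9, 1.9) the arrows show no circulation. The curl there is ≈0.

not rotating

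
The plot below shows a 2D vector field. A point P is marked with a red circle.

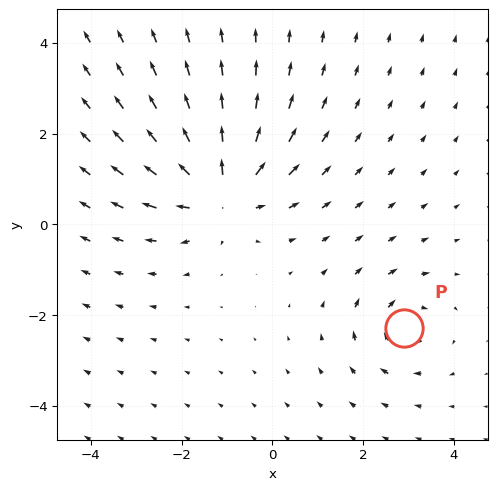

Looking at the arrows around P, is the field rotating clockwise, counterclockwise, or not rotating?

clockwise

Near P at (2.9, -2.3) the arrows circulate clockwise. The curl (z-component) there is about -4; negative curl means clockwise rotation.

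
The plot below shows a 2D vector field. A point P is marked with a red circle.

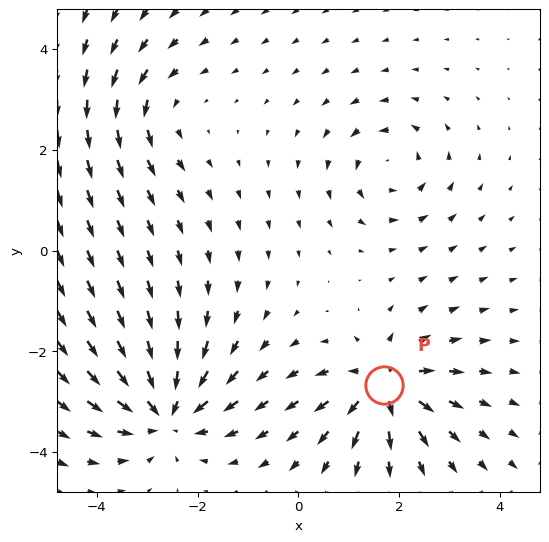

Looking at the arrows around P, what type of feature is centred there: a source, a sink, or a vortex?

source

At P (1.7, -2.7) the arrows spread outward. Divergence about +5, curl ≈0 — positive divergence with near-zero curl is a source.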